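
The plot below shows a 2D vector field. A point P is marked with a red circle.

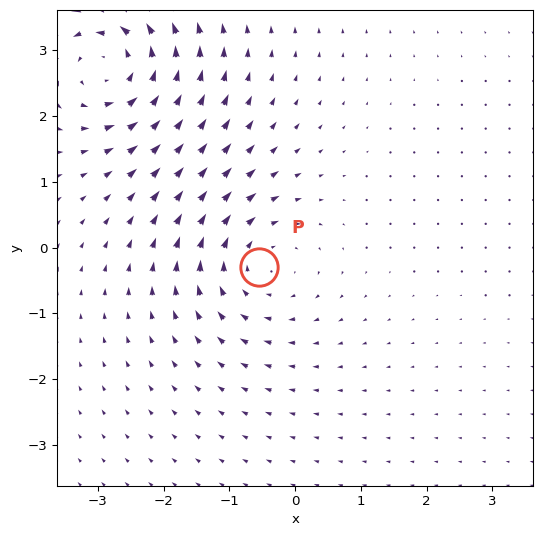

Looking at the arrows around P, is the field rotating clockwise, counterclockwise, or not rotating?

Near P at (-0.6, -0.3) the arrows circulate clockwise. The curl (z-component) there is about -4; negative curl means clockwise rotation.

clockwise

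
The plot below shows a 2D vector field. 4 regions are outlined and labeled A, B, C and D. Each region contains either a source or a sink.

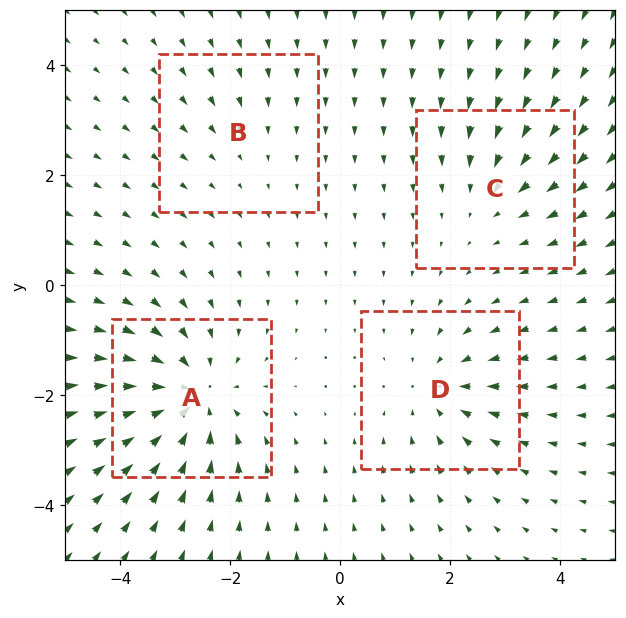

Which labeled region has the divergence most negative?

A

Divergence at each region's feature centre — A: about -6, B: about -2, C: about -3, D: about -4. Region A is most negative.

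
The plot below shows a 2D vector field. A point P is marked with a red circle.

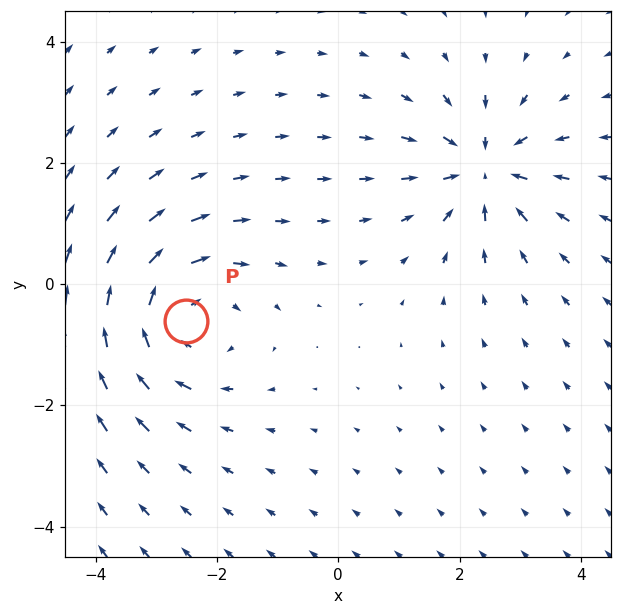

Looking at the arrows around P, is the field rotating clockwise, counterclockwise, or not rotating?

clockwise

Near P at (-2.5, -0.6) the arrows circulate clockwise. The curl (z-component) there is about -4; negative curl means clockwise rotation.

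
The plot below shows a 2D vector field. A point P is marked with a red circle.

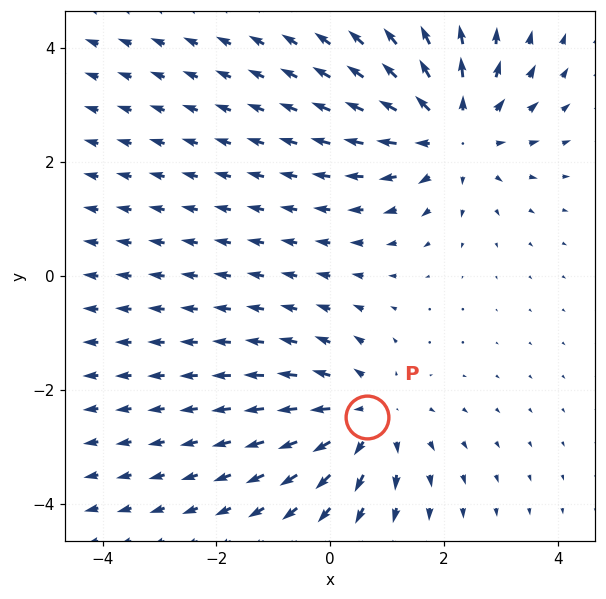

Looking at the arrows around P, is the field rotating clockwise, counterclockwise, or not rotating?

not rotating

Near P at (0.6, -2.5) the arrows show no circulation. The curl there is ≈0.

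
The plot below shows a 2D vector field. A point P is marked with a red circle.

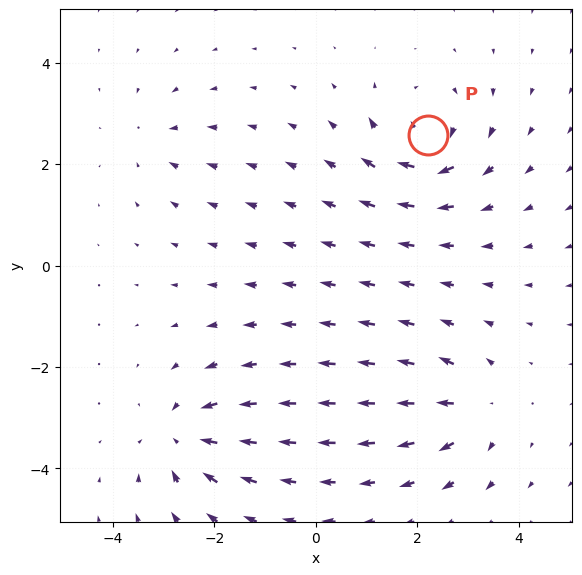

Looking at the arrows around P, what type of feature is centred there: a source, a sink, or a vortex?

At P (2.2, 2.6) the arrows circulate clockwise. Divergence ≈0, curl about -7 — near-zero divergence with nonzero curl is a vortex.

vortex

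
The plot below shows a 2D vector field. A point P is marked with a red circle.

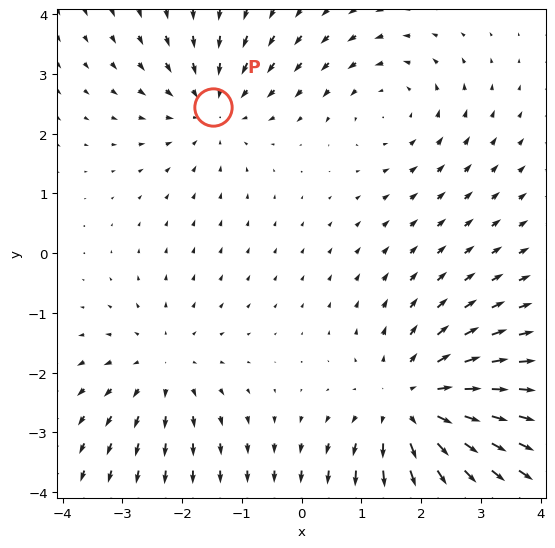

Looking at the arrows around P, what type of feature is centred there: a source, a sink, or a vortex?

sink

At P (-1.5, 2.5) the arrows converge inward. Divergence about -3, curl ≈0 — negative divergence with near-zero curl is a sink.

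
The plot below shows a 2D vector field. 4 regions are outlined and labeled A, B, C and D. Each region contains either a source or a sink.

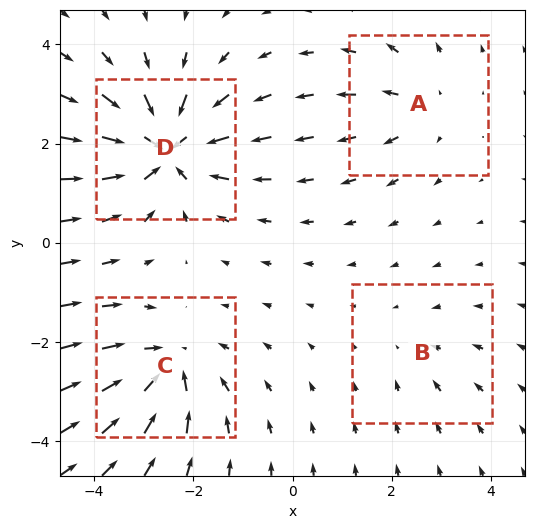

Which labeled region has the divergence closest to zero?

B

Divergence at each region's feature centre — A: about +3, B: about -2, C: about -5, D: about -7. Region B is closest to zero.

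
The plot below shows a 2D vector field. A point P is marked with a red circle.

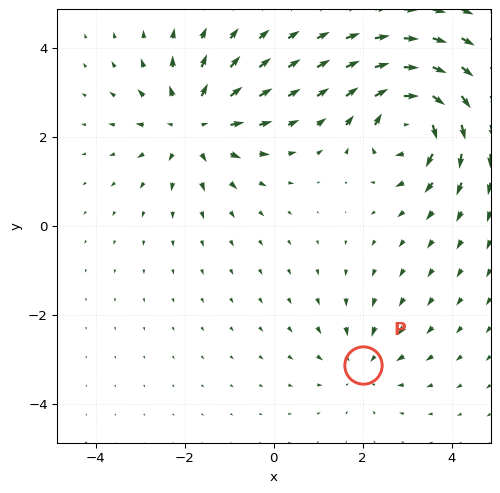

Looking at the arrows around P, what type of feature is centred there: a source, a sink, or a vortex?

sink

At P (2.0, -3.1) the arrows converge inward. Divergence about -3, curl ≈0 — negative divergence with near-zero curl is a sink.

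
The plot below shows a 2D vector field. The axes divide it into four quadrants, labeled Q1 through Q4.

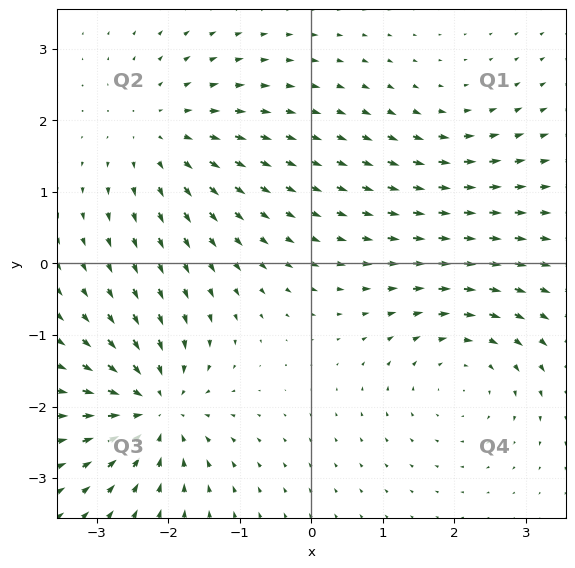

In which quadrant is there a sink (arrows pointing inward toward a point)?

Q3

The sink sits at approximately (-2.2, -2.0), which lies in quadrant Q3. The divergence there is about -7, negative as expected for a sink.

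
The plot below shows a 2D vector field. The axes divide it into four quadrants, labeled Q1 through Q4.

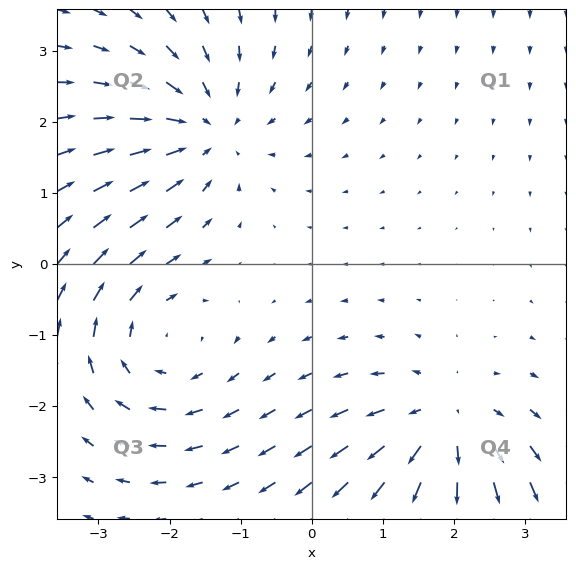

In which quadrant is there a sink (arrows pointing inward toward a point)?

Q2

The sink sits at approximately (-1.5, 1.9), which lies in quadrant Q2. The divergence there is about -3, negative as expected for a sink.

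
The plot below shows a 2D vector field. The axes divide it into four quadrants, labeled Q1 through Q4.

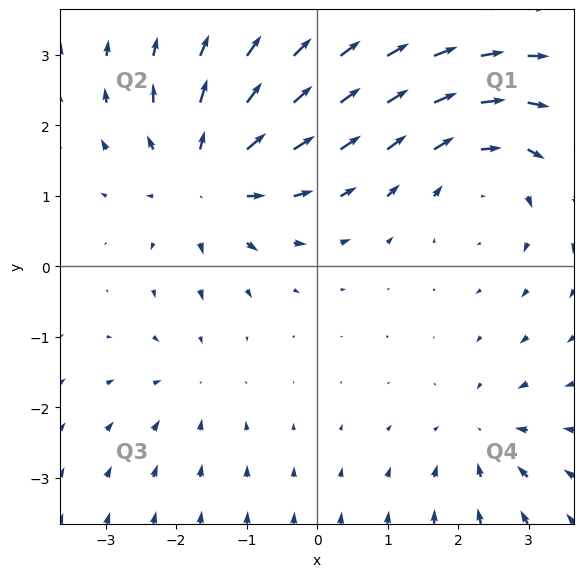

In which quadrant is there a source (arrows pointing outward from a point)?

Q2

The source sits at approximately (-1.5, 1.3), which lies in quadrant Q2. The divergence there is about +5, positive as expected for a source.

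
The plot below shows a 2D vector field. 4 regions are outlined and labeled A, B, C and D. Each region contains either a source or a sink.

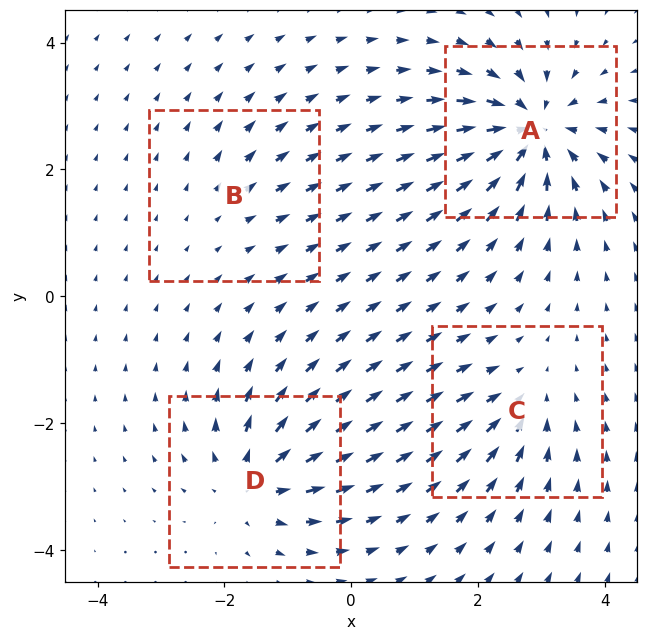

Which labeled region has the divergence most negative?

A

Divergence at each region's feature centre — A: about -9, B: about +2, C: about -4, D: about +6. Region A is most negative.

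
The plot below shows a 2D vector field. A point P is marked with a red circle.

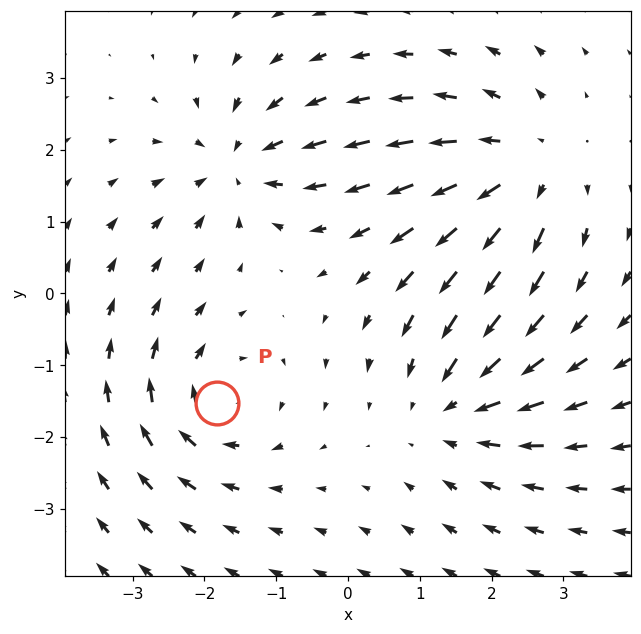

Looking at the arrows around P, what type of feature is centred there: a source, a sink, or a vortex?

At P (-1.8, -1.5) the arrows circulate clockwise. Divergence ≈0, curl about -3 — near-zero divergence with nonzero curl is a vortex.

vortex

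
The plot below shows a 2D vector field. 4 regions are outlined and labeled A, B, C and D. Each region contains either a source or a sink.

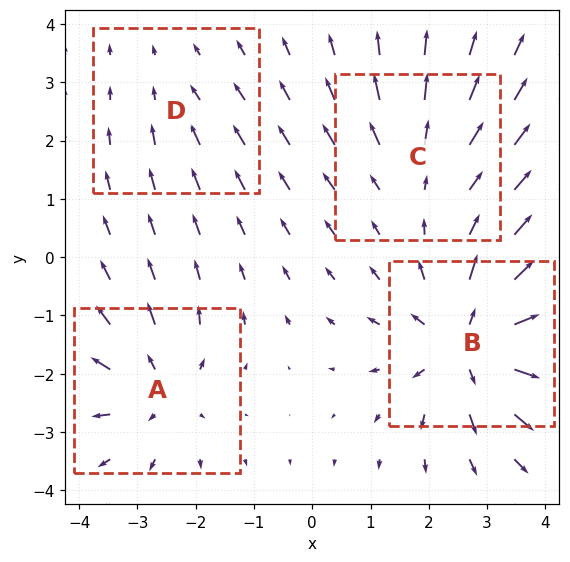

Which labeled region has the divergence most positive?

Divergence at each region's feature centre — A: about +5, B: about +7, C: about +3, D: about -2. Region B is most positive.

B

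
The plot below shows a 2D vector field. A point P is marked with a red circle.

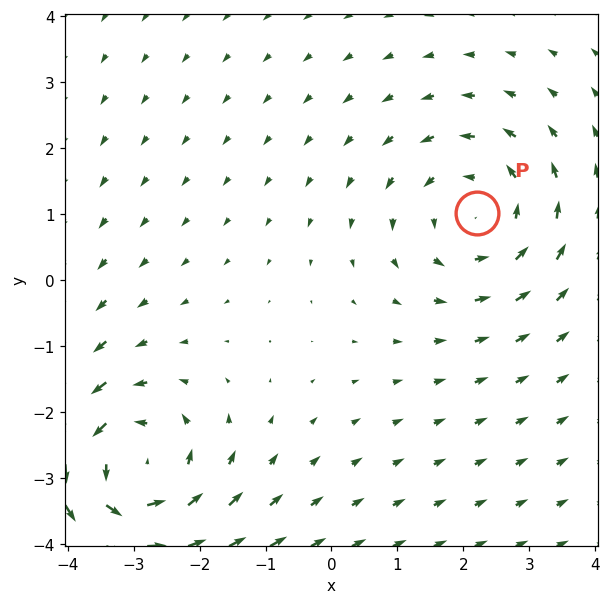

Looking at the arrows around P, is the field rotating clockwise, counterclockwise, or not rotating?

Near P at (2.2, 1.0) the arrows circulate counterclockwise. The curl (z-component) there is about +3; positive curl means counterclockwise rotation.

counterclockwise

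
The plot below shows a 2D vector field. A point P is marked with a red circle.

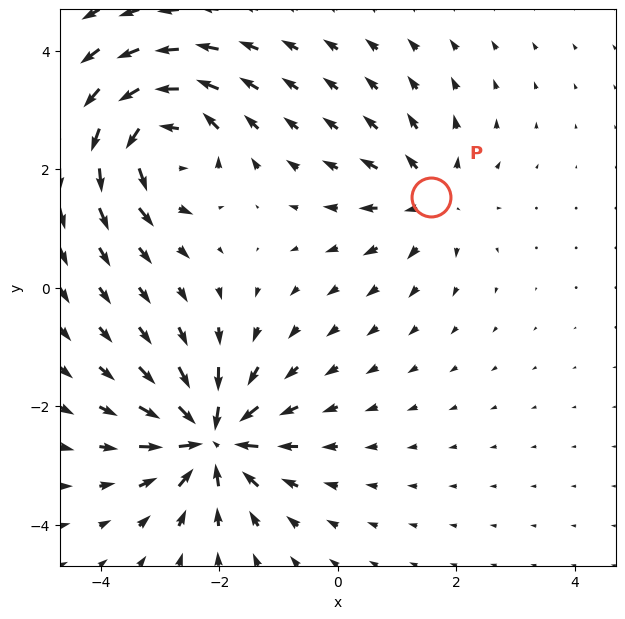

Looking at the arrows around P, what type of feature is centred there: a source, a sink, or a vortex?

At P (1.6, 1.5) the arrows spread outward. Divergence about +4, curl ≈0 — positive divergence with near-zero curl is a source.

source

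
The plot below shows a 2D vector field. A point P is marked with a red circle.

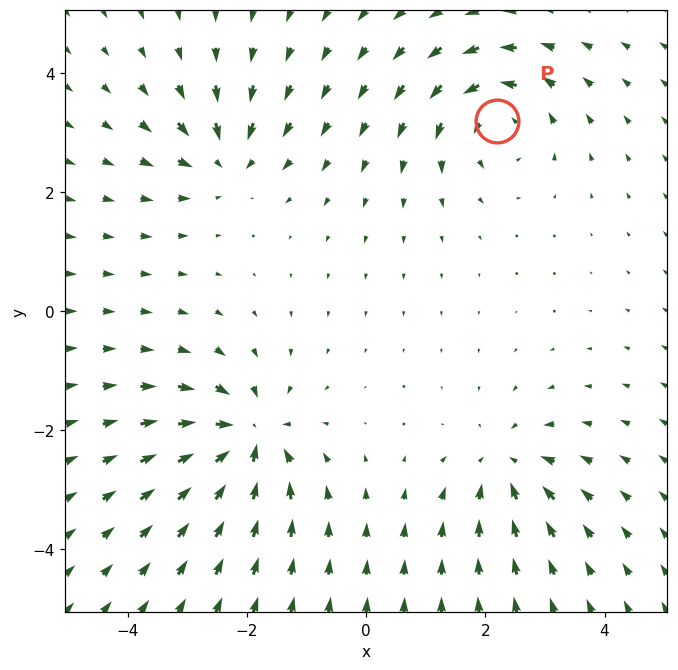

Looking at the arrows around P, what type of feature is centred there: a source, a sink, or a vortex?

vortex

At P (2.2, 3.2) the arrows circulate counterclockwise. Divergence ≈0, curl about +5 — near-zero divergence with nonzero curl is a vortex.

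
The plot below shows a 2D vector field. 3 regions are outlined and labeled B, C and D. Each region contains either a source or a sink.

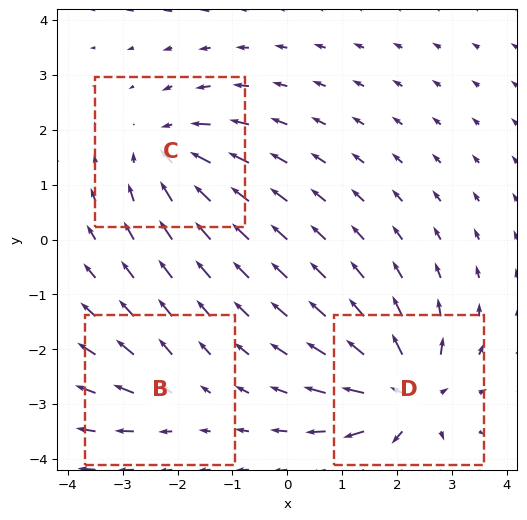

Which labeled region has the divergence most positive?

Divergence at each region's feature centre — B: about +2, C: about -4, D: about +6. Region D is most positive.

D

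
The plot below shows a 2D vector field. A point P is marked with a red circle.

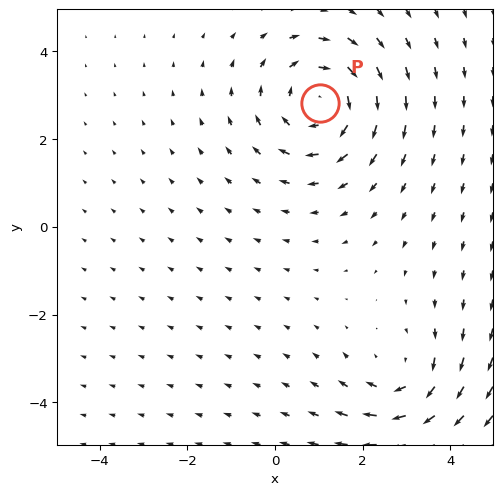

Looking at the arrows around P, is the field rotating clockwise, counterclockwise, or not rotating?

clockwise

Near P at (1.0, 2.8) the arrows circulate clockwise. The curl (z-component) there is about -4; negative curl means clockwise rotation.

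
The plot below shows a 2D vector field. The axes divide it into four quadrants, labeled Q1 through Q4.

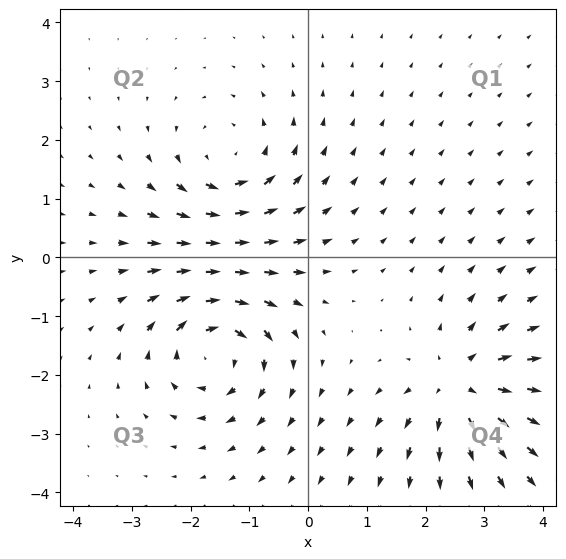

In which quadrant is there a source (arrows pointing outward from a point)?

The source sits at approximately (2.6, -2.2), which lies in quadrant Q4. The divergence there is about +5, positive as expected for a source.

Q4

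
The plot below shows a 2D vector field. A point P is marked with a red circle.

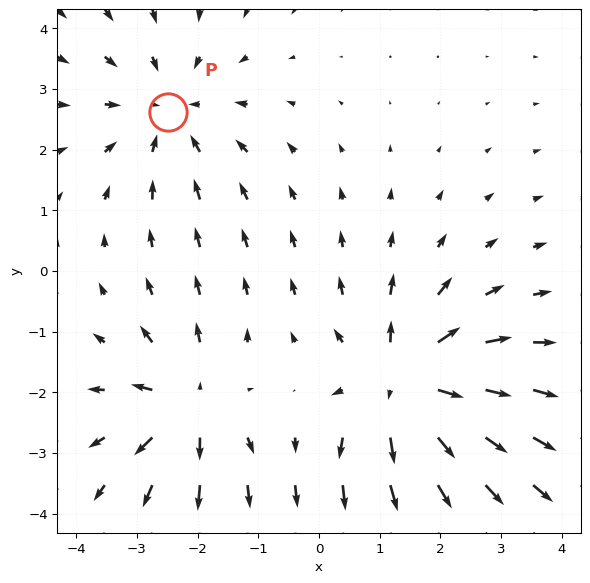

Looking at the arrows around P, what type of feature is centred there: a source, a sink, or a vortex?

sink

At P (-2.5, 2.6) the arrows converge inward. Divergence about -3, curl ≈0 — negative divergence with near-zero curl is a sink.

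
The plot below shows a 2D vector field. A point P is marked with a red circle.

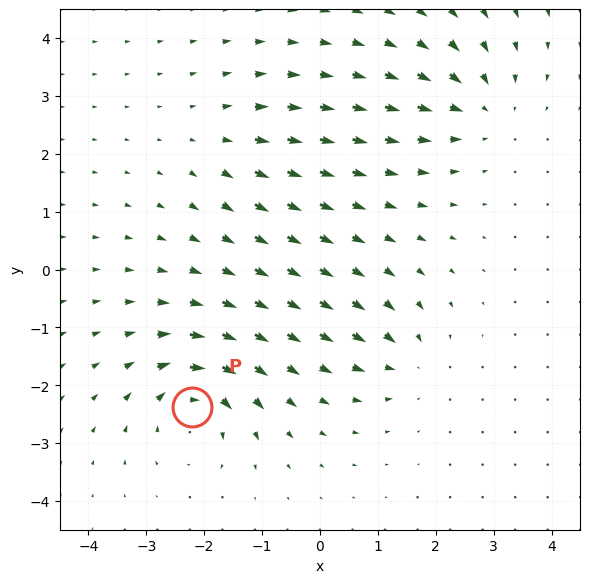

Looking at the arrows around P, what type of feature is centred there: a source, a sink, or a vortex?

At P (-2.2, -2.4) the arrows circulate clockwise. Divergence ≈0, curl about -7 — near-zero divergence with nonzero curl is a vortex.

vortex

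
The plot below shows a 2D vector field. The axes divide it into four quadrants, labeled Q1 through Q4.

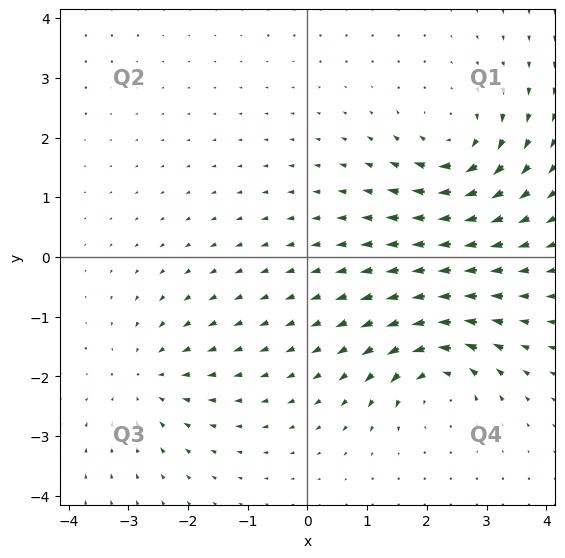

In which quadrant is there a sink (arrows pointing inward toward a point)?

The sink sits at approximately (-2.7, -2.0), which lies in quadrant Q3. The divergence there is about -3, negative as expected for a sink.

Q3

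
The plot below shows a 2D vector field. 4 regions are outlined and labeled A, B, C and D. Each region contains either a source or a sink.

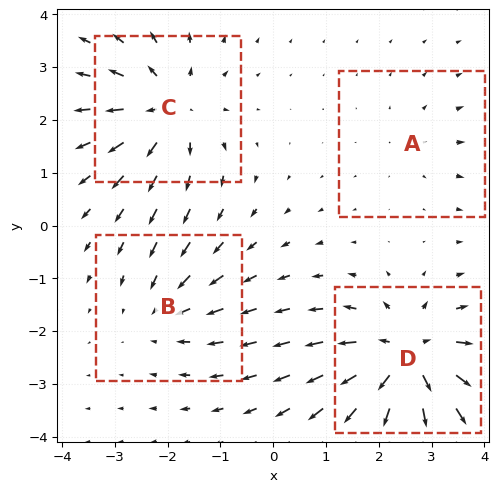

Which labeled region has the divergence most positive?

Divergence at each region's feature centre — A: about +2, B: about -3, C: about +6, D: about +7. Region D is most positive.

D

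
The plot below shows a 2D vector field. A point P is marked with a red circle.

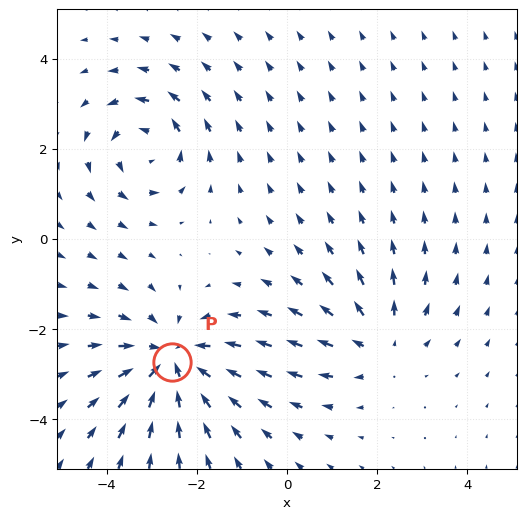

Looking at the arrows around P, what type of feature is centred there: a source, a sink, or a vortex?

sink

At P (-2.6, -2.7) the arrows converge inward. Divergence about -4, curl ≈0 — negative divergence with near-zero curl is a sink.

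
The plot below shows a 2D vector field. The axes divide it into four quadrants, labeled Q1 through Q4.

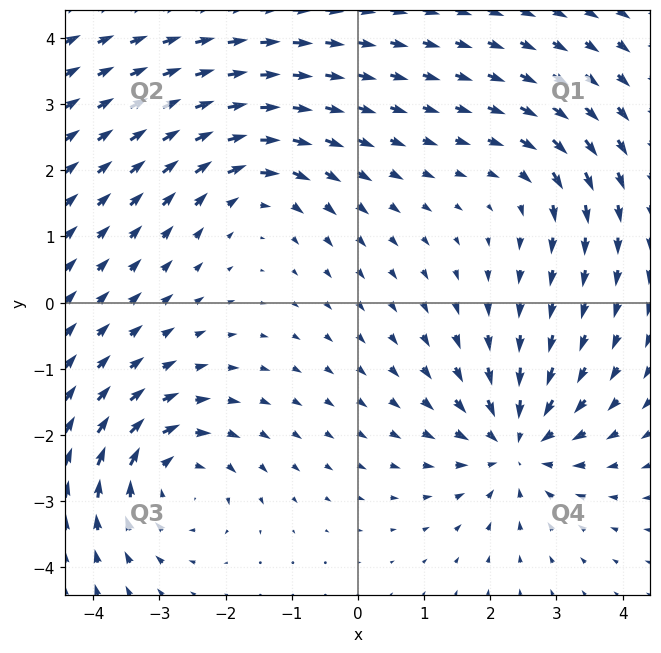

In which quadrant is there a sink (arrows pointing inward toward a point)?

The sink sits at approximately (2.4, -2.1), which lies in quadrant Q4. The divergence there is about -5, negative as expected for a sink.

Q4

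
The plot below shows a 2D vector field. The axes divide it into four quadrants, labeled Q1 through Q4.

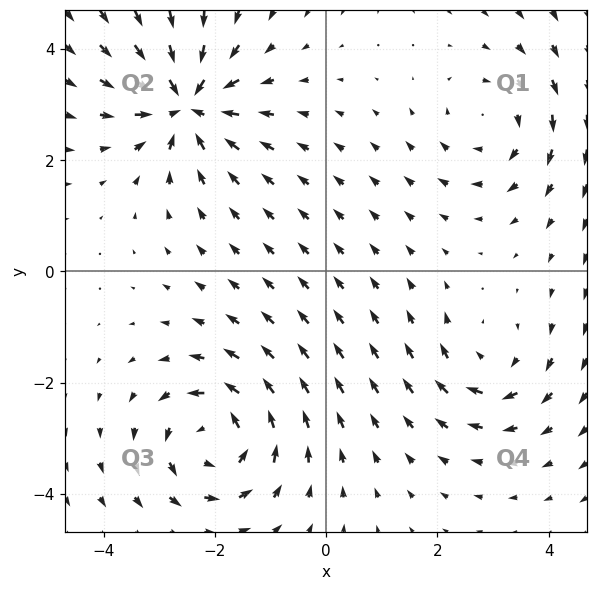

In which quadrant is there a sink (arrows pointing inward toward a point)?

Q2

The sink sits at approximately (-2.5, 3.0), which lies in quadrant Q2. The divergence there is about -6, negative as expected for a sink.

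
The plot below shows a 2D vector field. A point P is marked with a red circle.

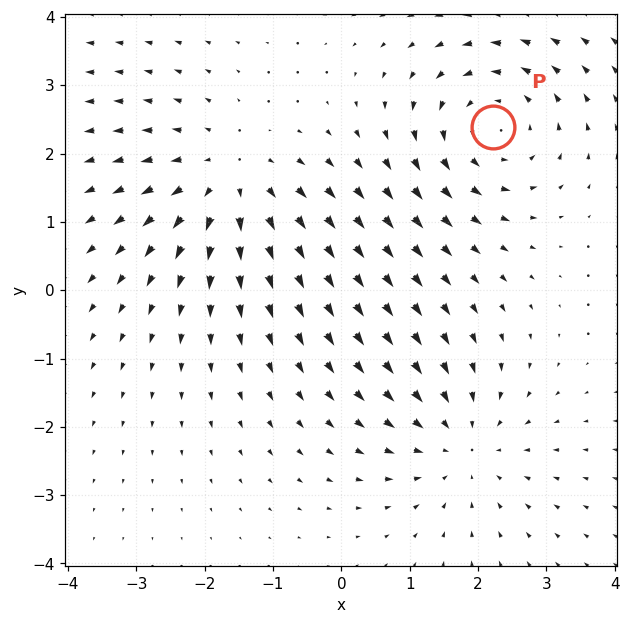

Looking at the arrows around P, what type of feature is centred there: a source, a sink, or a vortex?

vortex

At P (2.2, 2.4) the arrows circulate counterclockwise. Divergence ≈0, curl about +4 — near-zero divergence with nonzero curl is a vortex.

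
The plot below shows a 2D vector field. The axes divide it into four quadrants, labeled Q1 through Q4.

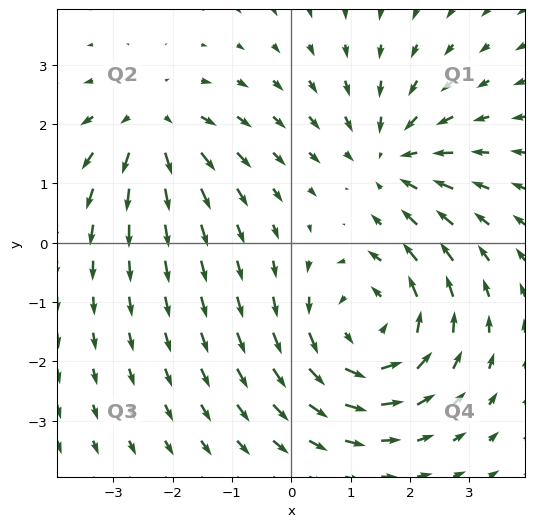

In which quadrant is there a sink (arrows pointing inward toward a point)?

The sink sits at approximately (1.7, 1.4), which lies in quadrant Q1. The divergence there is about -3, negative as expected for a sink.

Q1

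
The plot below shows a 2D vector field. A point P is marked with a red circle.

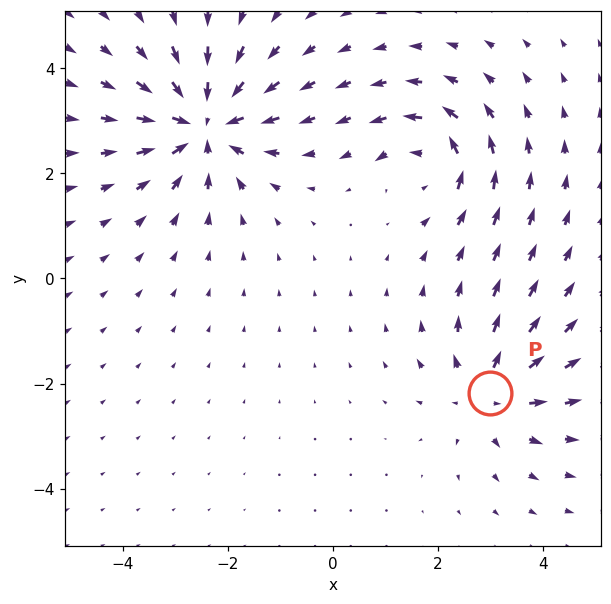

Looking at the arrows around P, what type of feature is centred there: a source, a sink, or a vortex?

At P (3.0, -2.2) the arrows spread outward. Divergence about +4, curl ≈0 — positive divergence with near-zero curl is a source.

source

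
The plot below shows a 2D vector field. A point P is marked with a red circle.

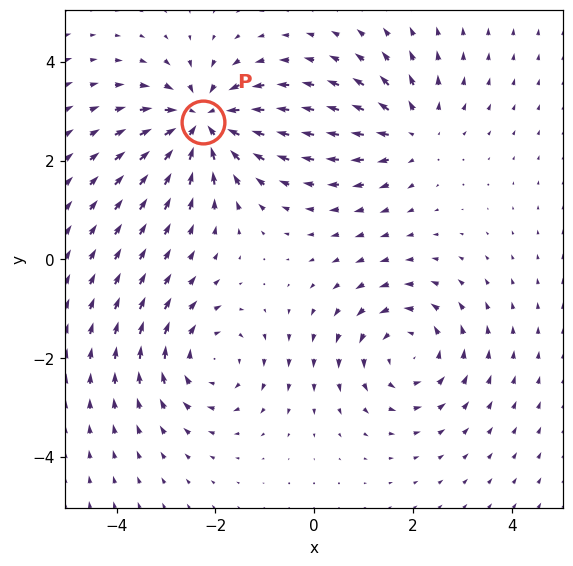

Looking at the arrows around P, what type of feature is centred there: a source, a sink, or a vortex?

sink

At P (-2.3, 2.8) the arrows converge inward. Divergence about -5, curl ≈0 — negative divergence with near-zero curl is a sink.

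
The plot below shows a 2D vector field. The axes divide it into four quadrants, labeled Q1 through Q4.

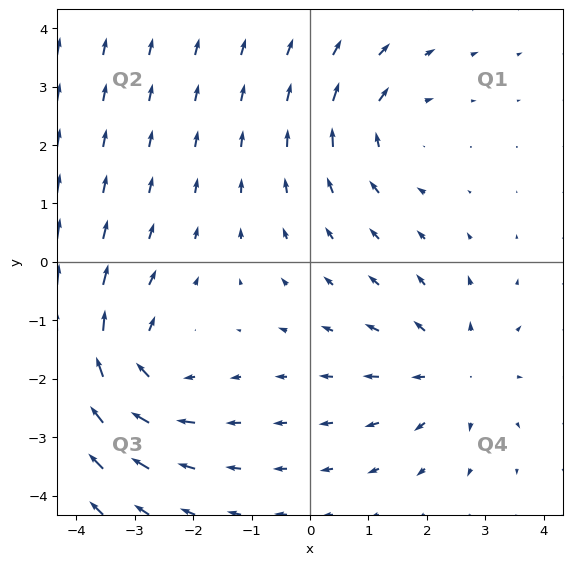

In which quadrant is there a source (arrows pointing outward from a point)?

Q4

The source sits at approximately (2.4, -1.9), which lies in quadrant Q4. The divergence there is about +3, positive as expected for a source.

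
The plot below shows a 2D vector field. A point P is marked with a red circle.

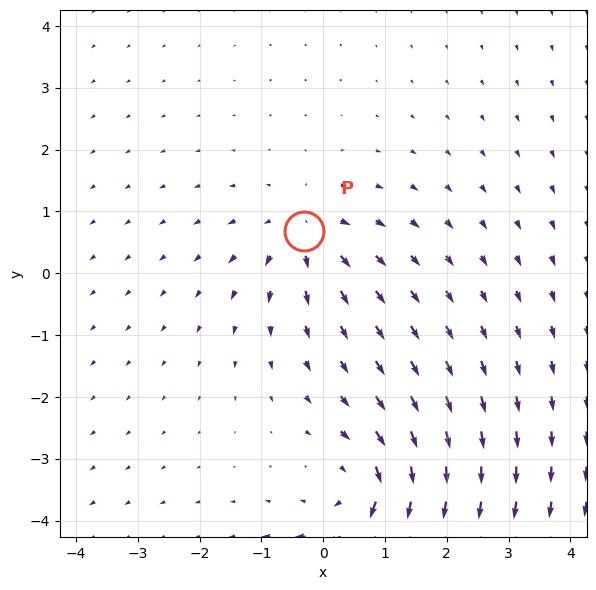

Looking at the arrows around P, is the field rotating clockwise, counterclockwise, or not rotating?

Near P at (-0.3, 0.7) the arrows show no circulation. The curl there is ≈0.

not rotating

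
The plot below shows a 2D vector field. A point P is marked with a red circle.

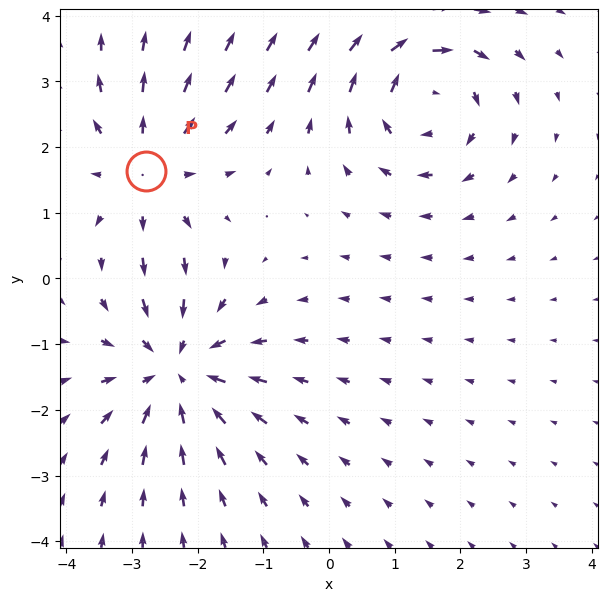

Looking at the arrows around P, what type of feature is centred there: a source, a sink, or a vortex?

At P (-2.8, 1.6) the arrows spread outward. Divergence about +3, curl ≈0 — positive divergence with near-zero curl is a source.

source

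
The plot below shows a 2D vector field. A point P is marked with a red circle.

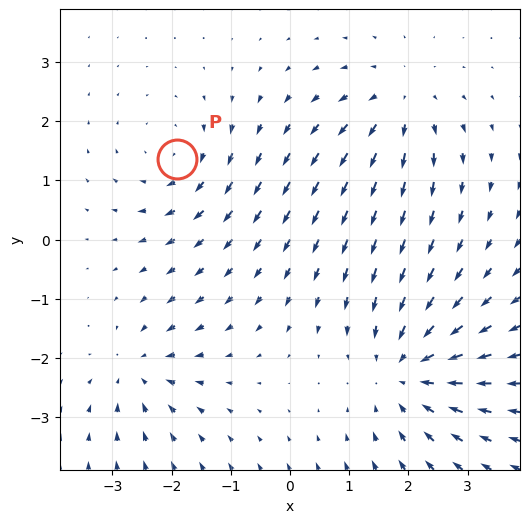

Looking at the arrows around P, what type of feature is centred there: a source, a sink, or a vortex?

At P (-1.9, 1.4) the arrows circulate clockwise. Divergence ≈0, curl about -3 — near-zero divergence with nonzero curl is a vortex.

vortex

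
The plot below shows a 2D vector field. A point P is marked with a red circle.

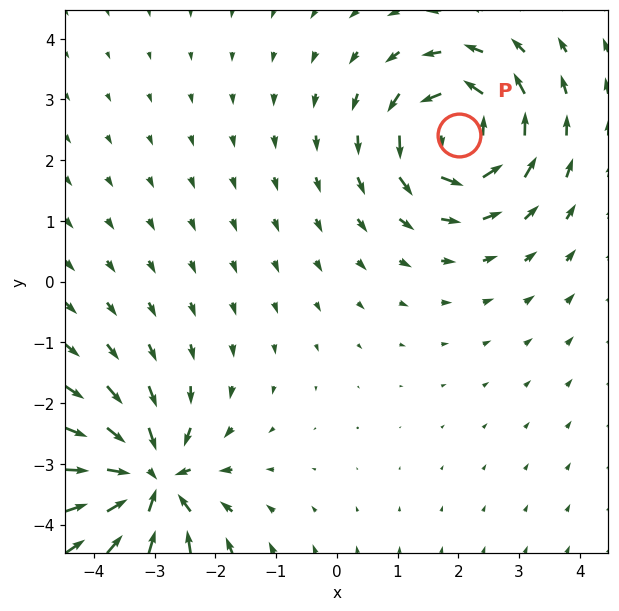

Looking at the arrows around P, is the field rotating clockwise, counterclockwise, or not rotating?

Near P at (2.0, 2.4) the arrows circulate counterclockwise. The curl (z-component) there is about +4; positive curl means counterclockwise rotation.

counterclockwise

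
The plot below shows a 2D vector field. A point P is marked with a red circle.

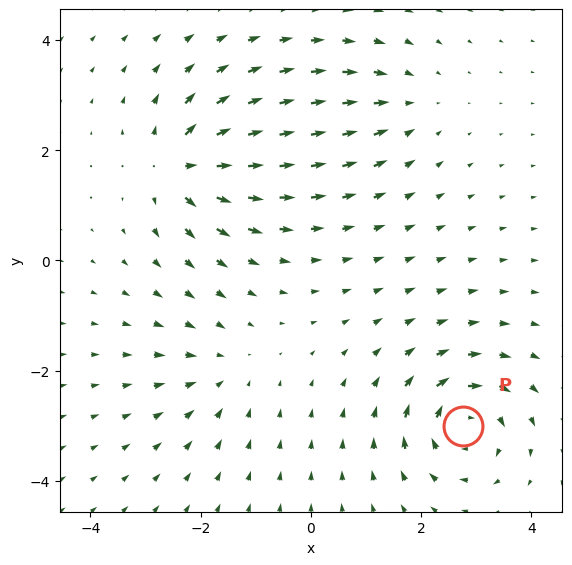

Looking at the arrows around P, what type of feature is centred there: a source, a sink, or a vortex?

vortex

At P (2.8, -3.0) the arrows circulate clockwise. Divergence ≈0, curl about -6 — near-zero divergence with nonzero curl is a vortex.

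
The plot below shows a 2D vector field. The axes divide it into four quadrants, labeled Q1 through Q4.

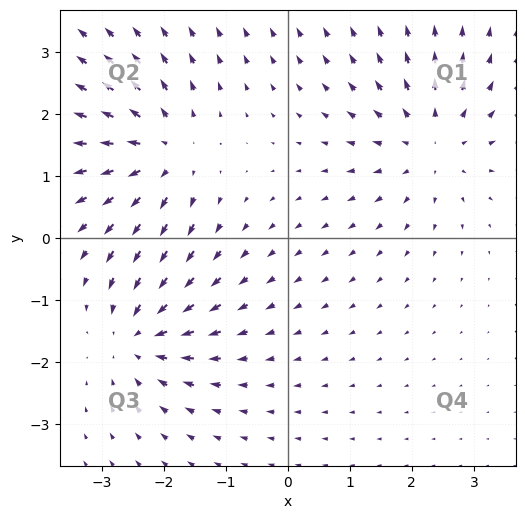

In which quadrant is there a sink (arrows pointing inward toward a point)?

Q3

The sink sits at approximately (-2.4, -1.6), which lies in quadrant Q3. The divergence there is about -5, negative as expected for a sink.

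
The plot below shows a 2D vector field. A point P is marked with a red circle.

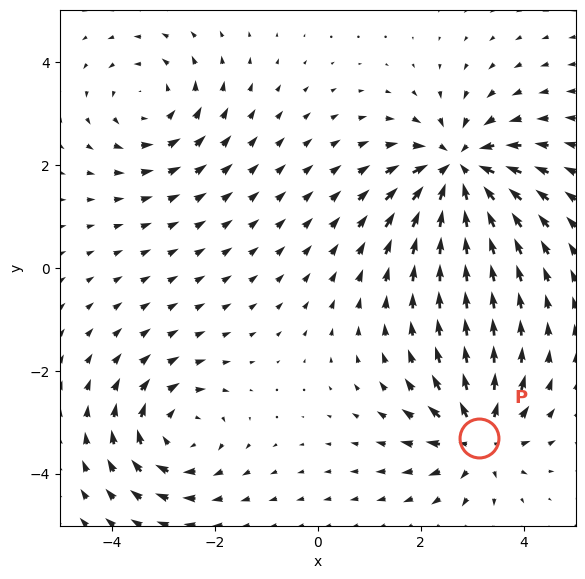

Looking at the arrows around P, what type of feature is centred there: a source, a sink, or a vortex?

At P (3.1, -3.3) the arrows spread outward. Divergence about +5, curl ≈0 — positive divergence with near-zero curl is a source.

source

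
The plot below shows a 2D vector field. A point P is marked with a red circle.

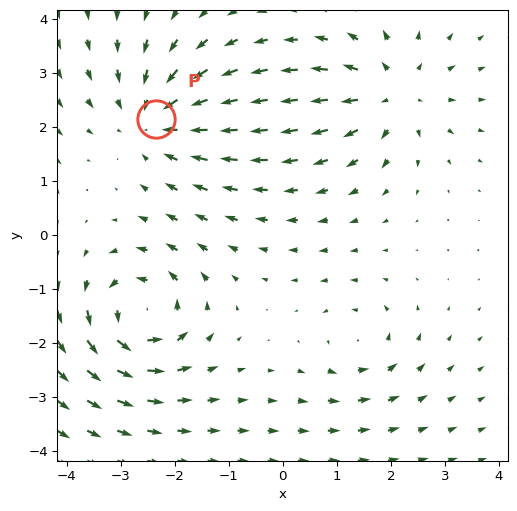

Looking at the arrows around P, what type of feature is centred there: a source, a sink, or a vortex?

sink

At P (-2.3, 2.1) the arrows converge inward. Divergence about -4, curl ≈0 — negative divergence with near-zero curl is a sink.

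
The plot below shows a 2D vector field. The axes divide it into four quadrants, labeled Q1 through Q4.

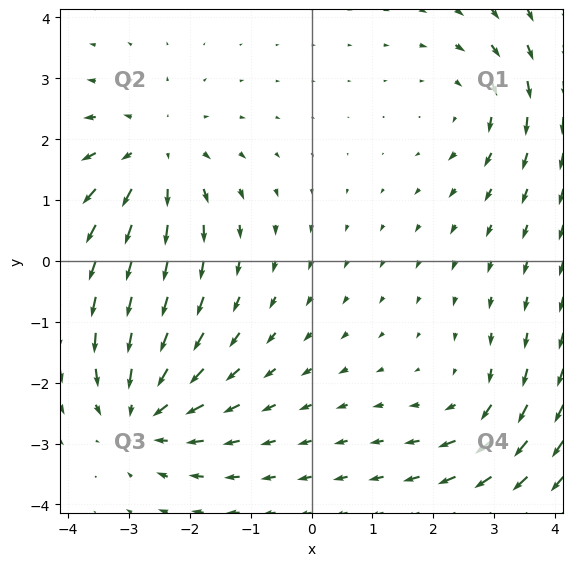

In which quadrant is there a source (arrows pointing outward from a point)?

The source sits at approximately (-2.6, 1.7), which lies in quadrant Q2. The divergence there is about +3, positive as expected for a source.

Q2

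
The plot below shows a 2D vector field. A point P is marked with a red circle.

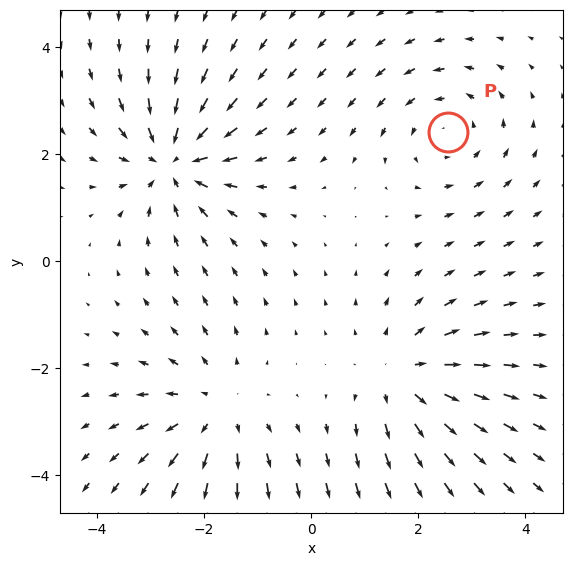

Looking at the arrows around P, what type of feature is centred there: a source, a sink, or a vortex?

vortex

At P (2.6, 2.4) the arrows circulate counterclockwise. Divergence ≈0, curl about +3 — near-zero divergence with nonzero curl is a vortex.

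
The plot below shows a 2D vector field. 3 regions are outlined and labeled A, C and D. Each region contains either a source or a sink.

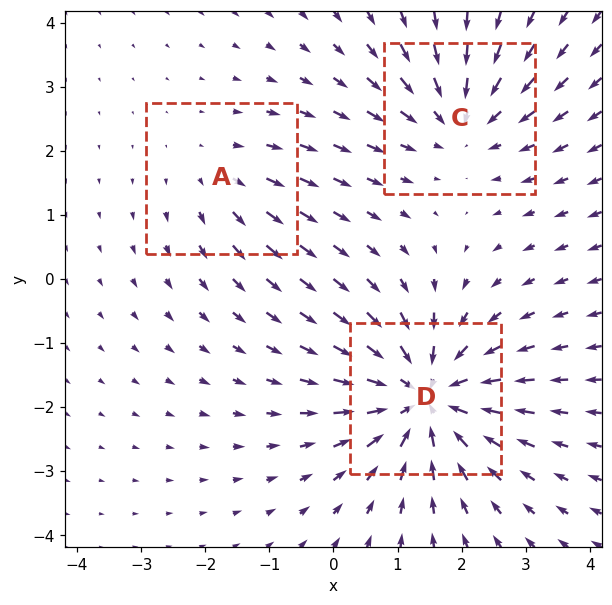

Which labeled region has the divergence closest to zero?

A

Divergence at each region's feature centre — A: about +2, C: about -3, D: about -5. Region A is closest to zero.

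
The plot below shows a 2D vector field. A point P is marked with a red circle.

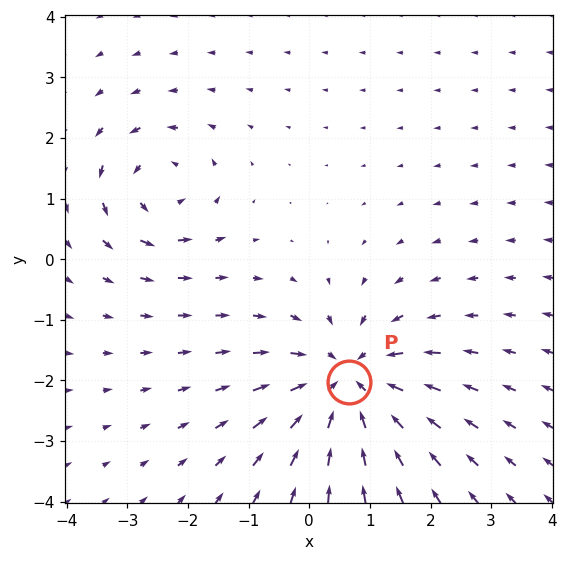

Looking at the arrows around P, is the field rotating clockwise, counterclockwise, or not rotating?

Near P at (0.6, -2.0) the arrows show no circulation. The curl there is ≈0.

not rotating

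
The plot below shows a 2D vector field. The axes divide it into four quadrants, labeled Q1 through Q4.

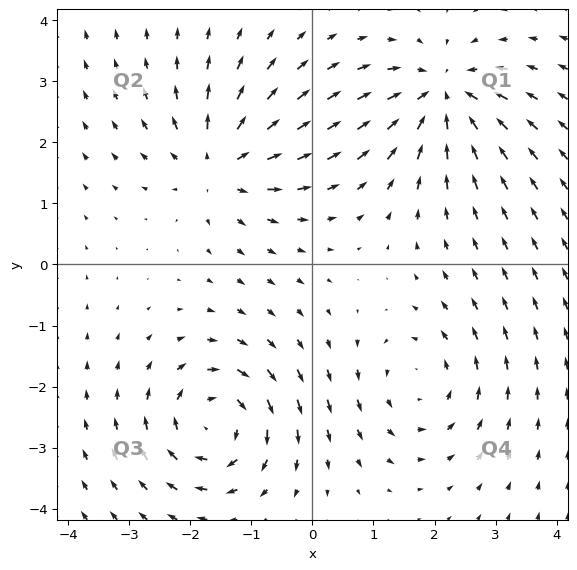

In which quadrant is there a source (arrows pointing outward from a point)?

Q2

The source sits at approximately (-1.5, 1.6), which lies in quadrant Q2. The divergence there is about +4, positive as expected for a source.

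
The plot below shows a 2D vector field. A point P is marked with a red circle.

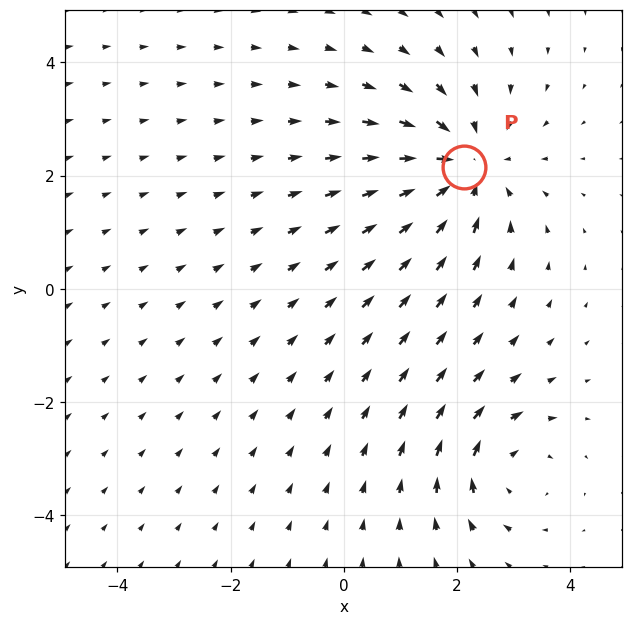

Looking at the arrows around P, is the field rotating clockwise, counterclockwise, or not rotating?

not rotating

Near P at (2.1, 2.2) the arrows show no circulation. The curl there is ≈0.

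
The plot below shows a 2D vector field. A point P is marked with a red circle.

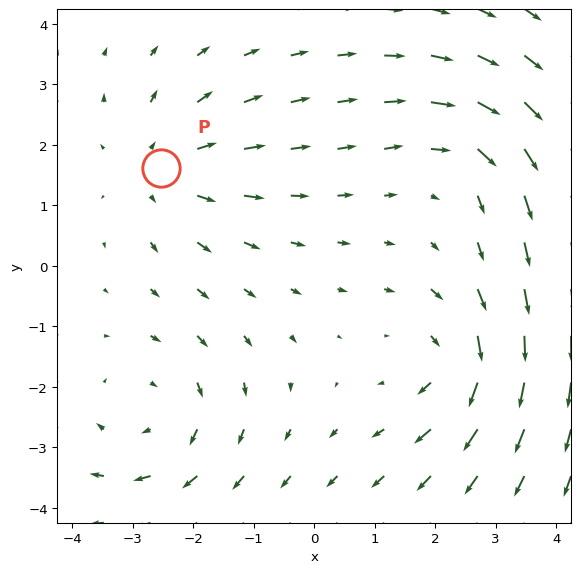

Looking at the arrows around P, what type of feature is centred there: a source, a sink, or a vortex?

source

At P (-2.5, 1.6) the arrows spread outward. Divergence about +3, curl ≈0 — positive divergence with near-zero curl is a source.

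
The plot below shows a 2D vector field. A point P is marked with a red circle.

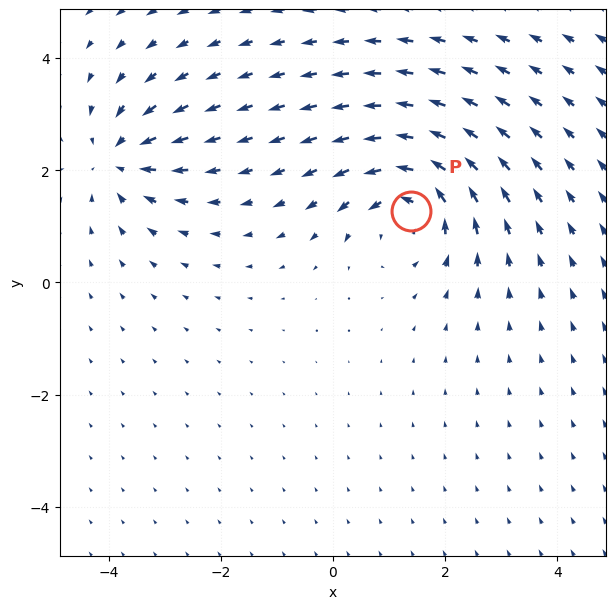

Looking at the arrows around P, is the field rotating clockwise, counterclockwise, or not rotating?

counterclockwise

Near P at (1.4, 1.3) the arrows circulate counterclockwise. The curl (z-component) there is about +6; positive curl means counterclockwise rotation.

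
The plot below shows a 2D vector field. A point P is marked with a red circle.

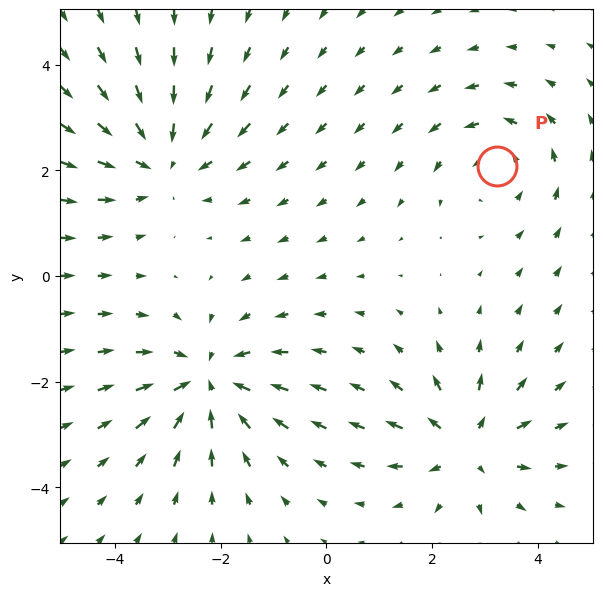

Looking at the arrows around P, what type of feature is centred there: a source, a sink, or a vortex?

vortex

At P (3.2, 2.1) the arrows circulate counterclockwise. Divergence ≈0, curl about +3 — near-zero divergence with nonzero curl is a vortex.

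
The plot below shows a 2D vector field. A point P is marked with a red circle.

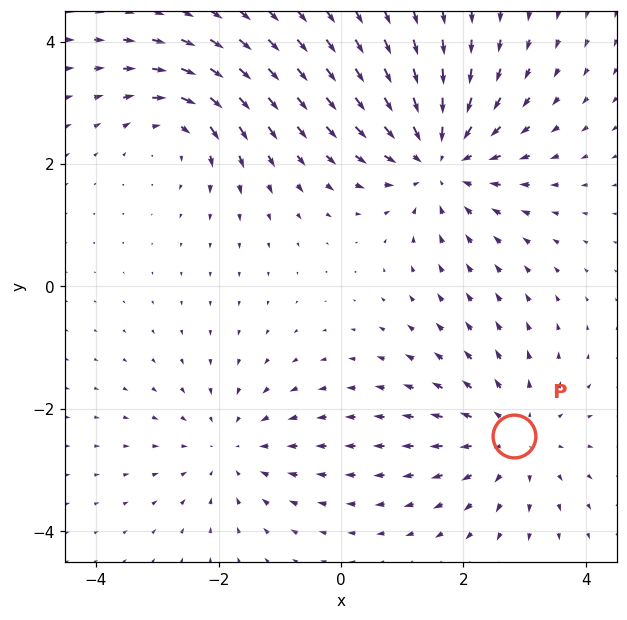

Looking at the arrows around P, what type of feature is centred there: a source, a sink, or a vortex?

At P (2.8, -2.4) the arrows spread outward. Divergence about +3, curl ≈0 — positive divergence with near-zero curl is a source.

source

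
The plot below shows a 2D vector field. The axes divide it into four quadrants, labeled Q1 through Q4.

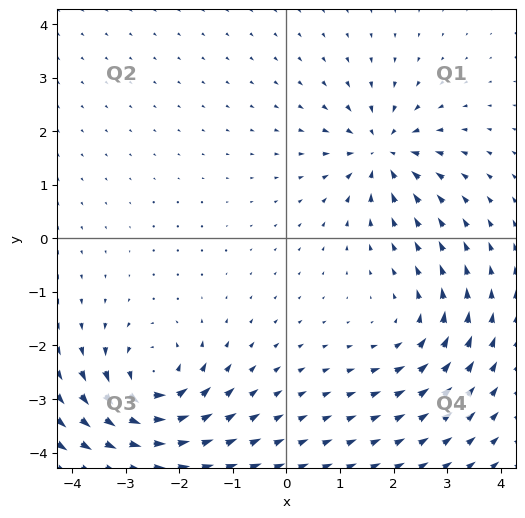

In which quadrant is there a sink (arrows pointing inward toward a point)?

The sink sits at approximately (1.8, 1.6), which lies in quadrant Q1. The divergence there is about -5, negative as expected for a sink.

Q1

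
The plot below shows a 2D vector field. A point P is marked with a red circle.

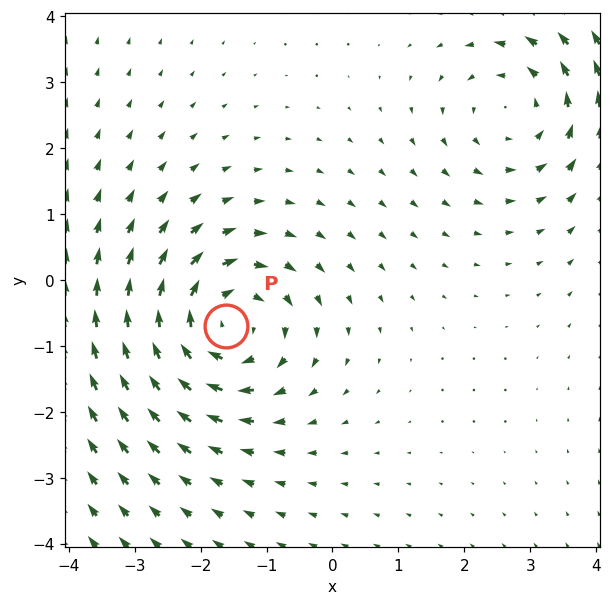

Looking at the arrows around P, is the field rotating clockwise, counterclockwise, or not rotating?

Near P at (-1.6, -0.7) the arrows circulate clockwise. The curl (z-component) there is about -4; negative curl means clockwise rotation.

clockwise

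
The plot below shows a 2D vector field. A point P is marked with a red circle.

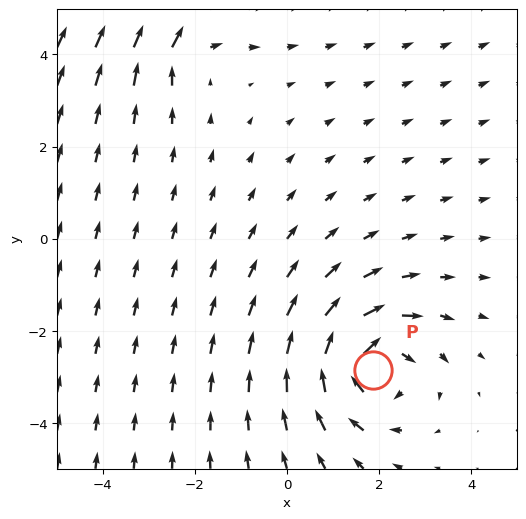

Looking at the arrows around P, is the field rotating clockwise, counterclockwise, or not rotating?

Near P at (1.9, -2.8) the arrows circulate clockwise. The curl (z-component) there is about -5; negative curl means clockwise rotation.

clockwise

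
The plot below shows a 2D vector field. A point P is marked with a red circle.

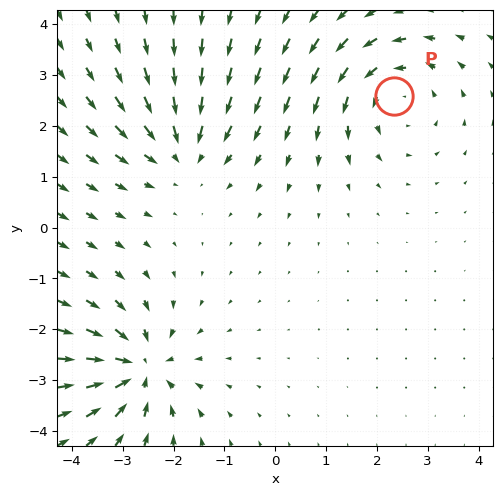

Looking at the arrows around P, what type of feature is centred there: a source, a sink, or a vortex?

At P (2.3, 2.6) the arrows circulate counterclockwise. Divergence ≈0, curl about +4 — near-zero divergence with nonzero curl is a vortex.

vortex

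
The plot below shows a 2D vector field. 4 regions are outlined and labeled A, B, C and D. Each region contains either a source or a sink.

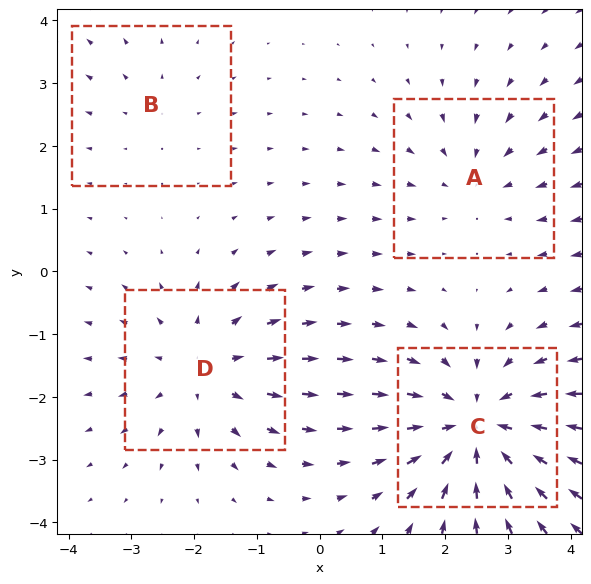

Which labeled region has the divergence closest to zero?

B

Divergence at each region's feature centre — A: about -3, B: about +2, C: about -6, D: about +4. Region B is closest to zero.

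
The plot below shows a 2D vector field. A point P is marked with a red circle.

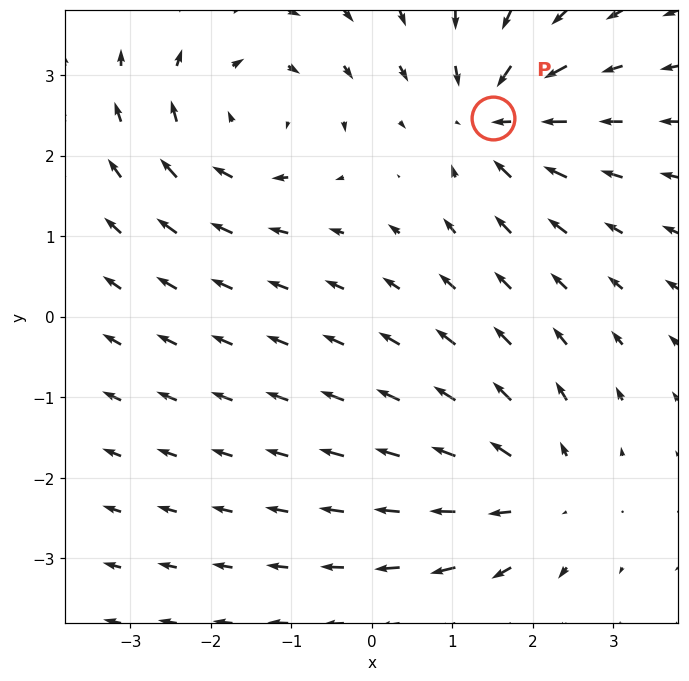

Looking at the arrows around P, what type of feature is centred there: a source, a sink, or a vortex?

At P (1.5, 2.5) the arrows converge inward. Divergence about -5, curl ≈0 — negative divergence with near-zero curl is a sink.

sink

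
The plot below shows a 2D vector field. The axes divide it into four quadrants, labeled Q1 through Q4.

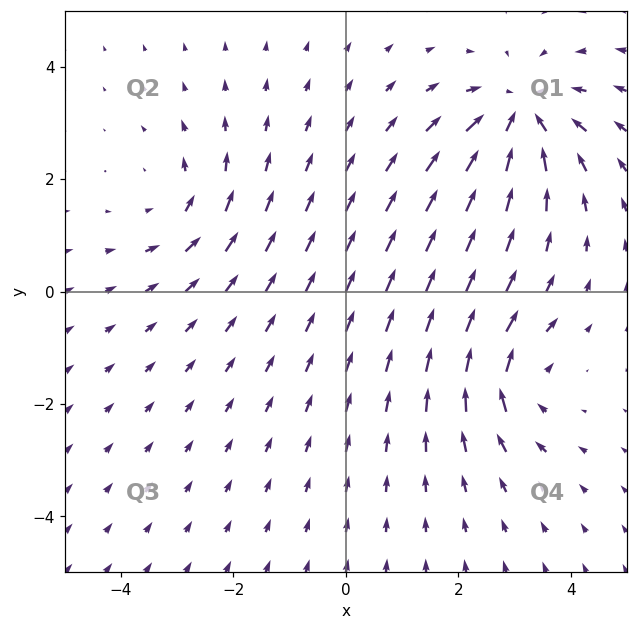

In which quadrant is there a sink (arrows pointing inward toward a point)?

Q1

The sink sits at approximately (3.1, 3.1), which lies in quadrant Q1. The divergence there is about -4, negative as expected for a sink.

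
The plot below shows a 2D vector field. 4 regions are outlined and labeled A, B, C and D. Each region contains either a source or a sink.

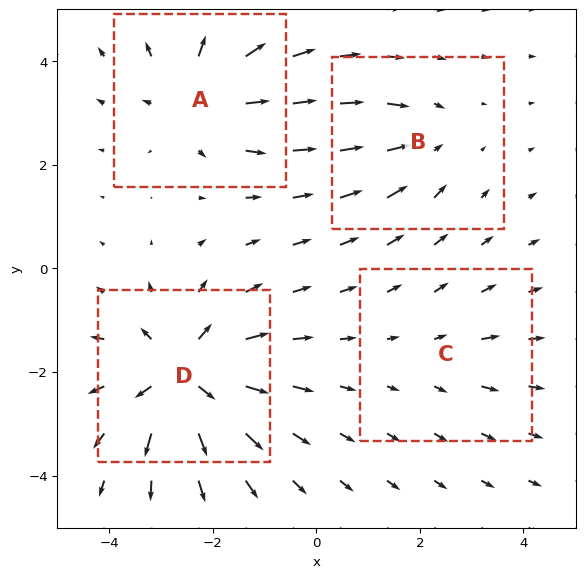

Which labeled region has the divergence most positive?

D

Divergence at each region's feature centre — A: about +5, B: about -3, C: about +2, D: about +7. Region D is most positive.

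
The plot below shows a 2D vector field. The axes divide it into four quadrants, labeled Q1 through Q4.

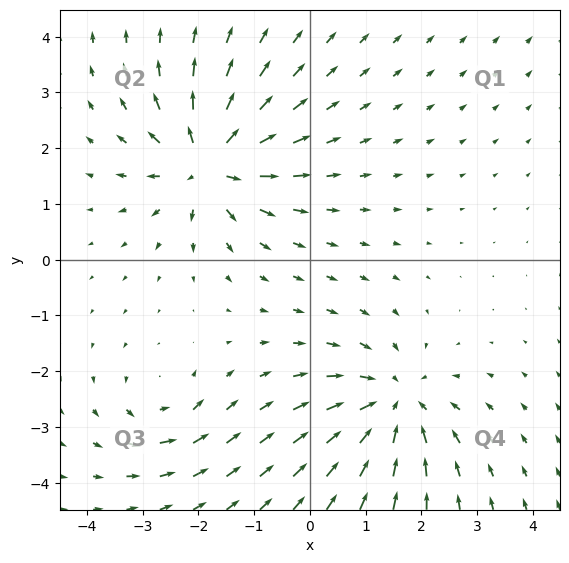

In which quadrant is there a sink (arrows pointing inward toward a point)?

The sink sits at approximately (1.5, -2.6), which lies in quadrant Q4. The divergence there is about -5, negative as expected for a sink.

Q4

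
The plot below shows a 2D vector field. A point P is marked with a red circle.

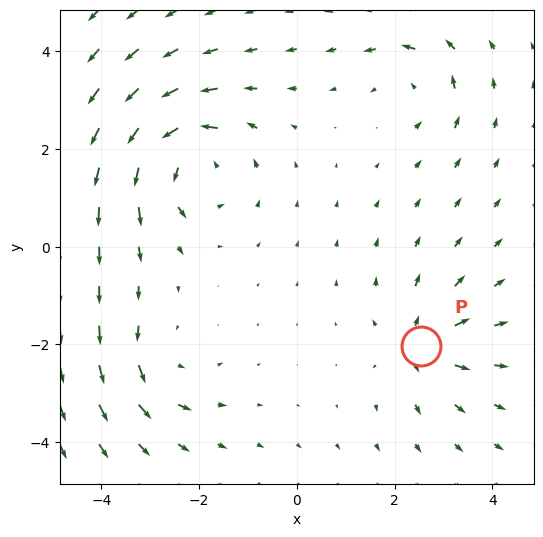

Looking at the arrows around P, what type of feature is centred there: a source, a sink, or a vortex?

At P (2.5, -2.0) the arrows spread outward. Divergence about +4, curl ≈0 — positive divergence with near-zero curl is a source.

source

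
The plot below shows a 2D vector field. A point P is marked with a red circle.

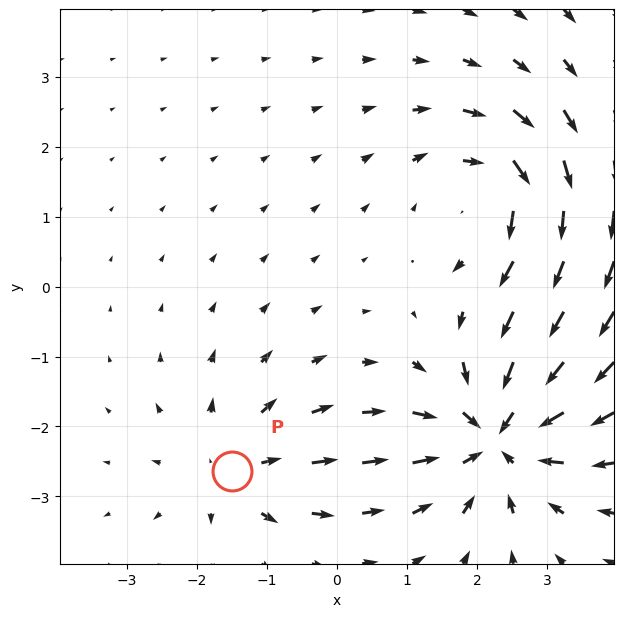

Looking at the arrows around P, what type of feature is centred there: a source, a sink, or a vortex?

At P (-1.5, -2.6) the arrows spread outward. Divergence about +3, curl ≈0 — positive divergence with near-zero curl is a source.

source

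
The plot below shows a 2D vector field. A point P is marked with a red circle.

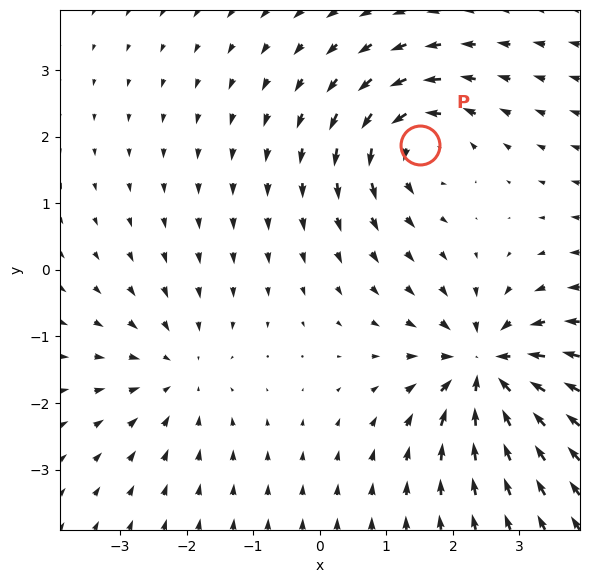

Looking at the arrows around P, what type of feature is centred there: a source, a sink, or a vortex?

vortex

At P (1.5, 1.9) the arrows circulate counterclockwise. Divergence ≈0, curl about +5 — near-zero divergence with nonzero curl is a vortex.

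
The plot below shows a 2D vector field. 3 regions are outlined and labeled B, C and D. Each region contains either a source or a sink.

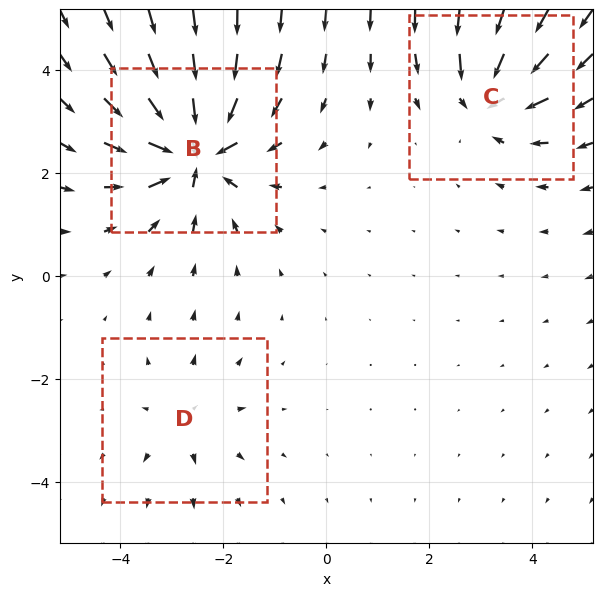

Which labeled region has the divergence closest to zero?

D

Divergence at each region's feature centre — B: about -6, C: about -4, D: about +2. Region D is closest to zero.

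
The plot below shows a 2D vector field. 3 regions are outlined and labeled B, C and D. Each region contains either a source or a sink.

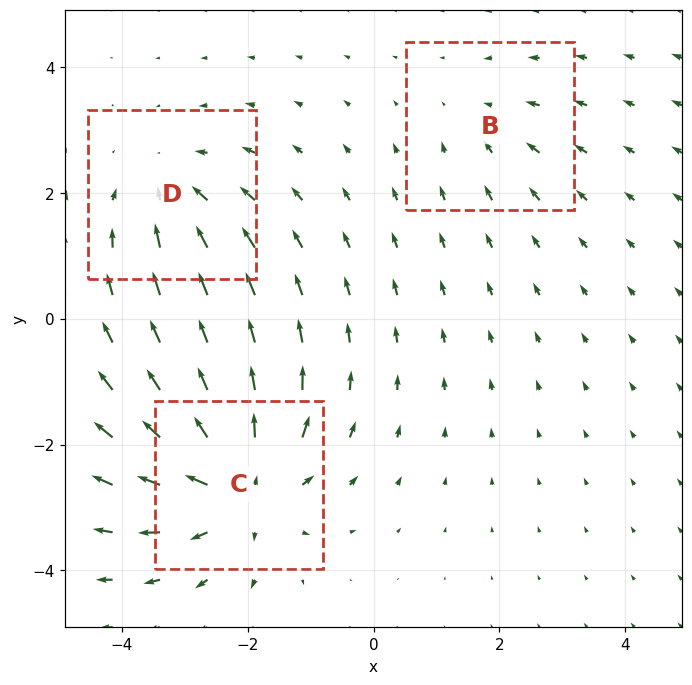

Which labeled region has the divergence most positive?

C

Divergence at each region's feature centre — B: about -2, C: about +5, D: about -3. Region C is most positive.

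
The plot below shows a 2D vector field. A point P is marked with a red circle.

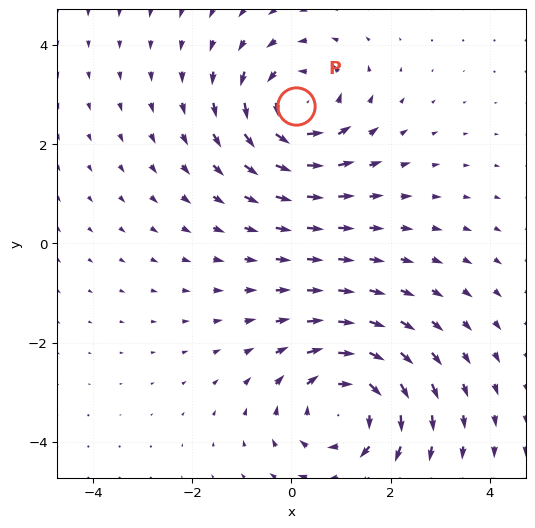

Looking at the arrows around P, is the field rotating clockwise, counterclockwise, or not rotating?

counterclockwise

Near P at (0.1, 2.8) the arrows circulate counterclockwise. The curl (z-component) there is about +4; positive curl means counterclockwise rotation.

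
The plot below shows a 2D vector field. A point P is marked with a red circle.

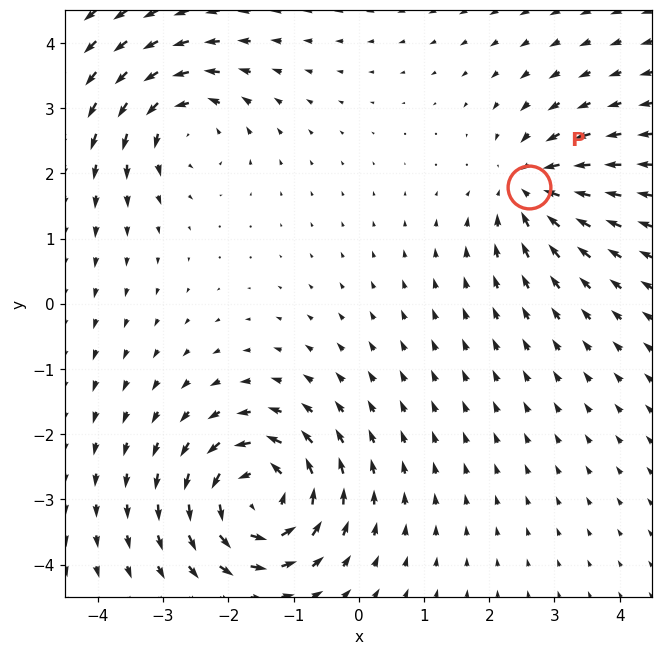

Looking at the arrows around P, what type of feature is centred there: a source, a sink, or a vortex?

At P (2.6, 1.8) the arrows converge inward. Divergence about -4, curl ≈0 — negative divergence with near-zero curl is a sink.

sink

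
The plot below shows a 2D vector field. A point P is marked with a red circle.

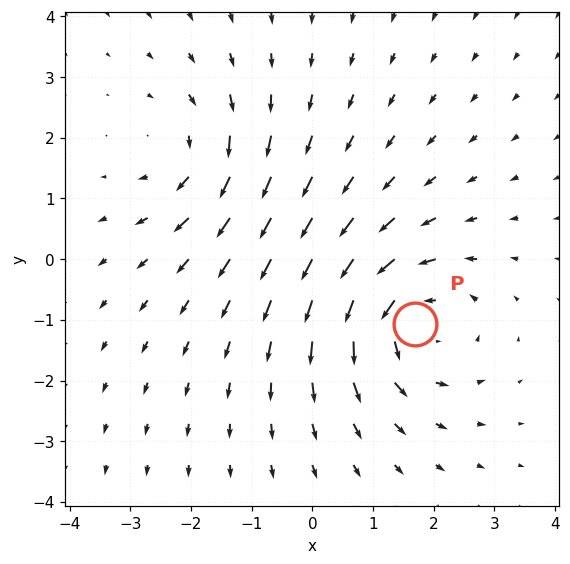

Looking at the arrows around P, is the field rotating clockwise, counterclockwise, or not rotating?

Near P at (1.7, -1.1) the arrows circulate counterclockwise. The curl (z-component) there is about +4; positive curl means counterclockwise rotation.

counterclockwise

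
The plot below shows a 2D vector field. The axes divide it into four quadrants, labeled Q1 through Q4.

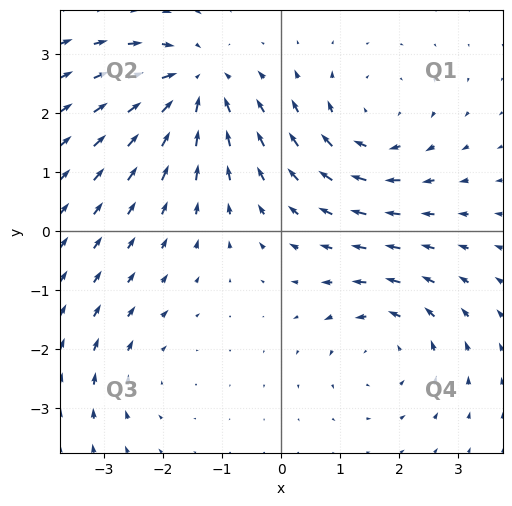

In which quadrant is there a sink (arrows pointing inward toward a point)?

Q2

The sink sits at approximately (-1.4, 2.5), which lies in quadrant Q2. The divergence there is about -5, negative as expected for a sink.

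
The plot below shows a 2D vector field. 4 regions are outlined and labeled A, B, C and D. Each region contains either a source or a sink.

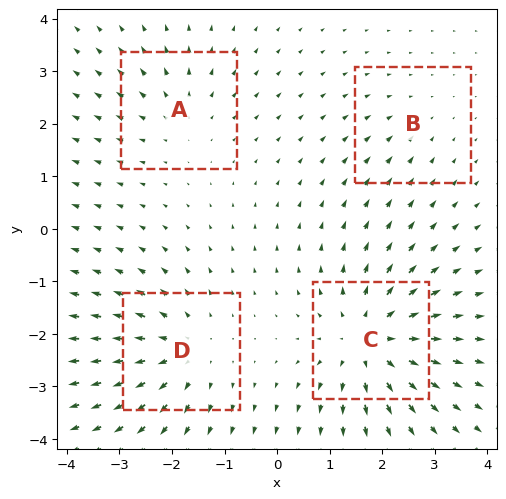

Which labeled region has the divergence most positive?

C

Divergence at each region's feature centre — A: about +3, B: about -2, C: about +6, D: about +4. Region C is most positive.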